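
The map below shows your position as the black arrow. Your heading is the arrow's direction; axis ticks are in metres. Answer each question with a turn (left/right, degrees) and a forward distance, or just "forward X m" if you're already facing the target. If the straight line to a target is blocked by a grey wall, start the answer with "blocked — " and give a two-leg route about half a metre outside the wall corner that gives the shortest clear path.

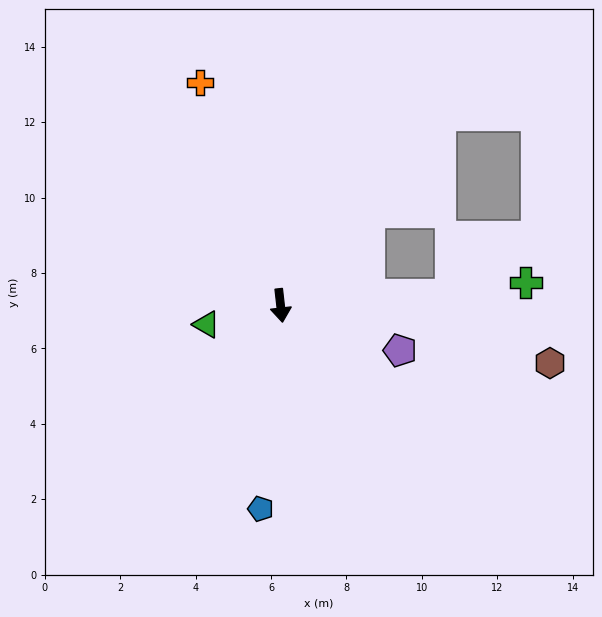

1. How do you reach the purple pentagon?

turn left 63°, forward 3.4 m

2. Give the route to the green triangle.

turn right 82°, forward 2.0 m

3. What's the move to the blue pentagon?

turn right 12°, forward 5.4 m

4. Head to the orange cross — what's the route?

turn right 167°, forward 6.3 m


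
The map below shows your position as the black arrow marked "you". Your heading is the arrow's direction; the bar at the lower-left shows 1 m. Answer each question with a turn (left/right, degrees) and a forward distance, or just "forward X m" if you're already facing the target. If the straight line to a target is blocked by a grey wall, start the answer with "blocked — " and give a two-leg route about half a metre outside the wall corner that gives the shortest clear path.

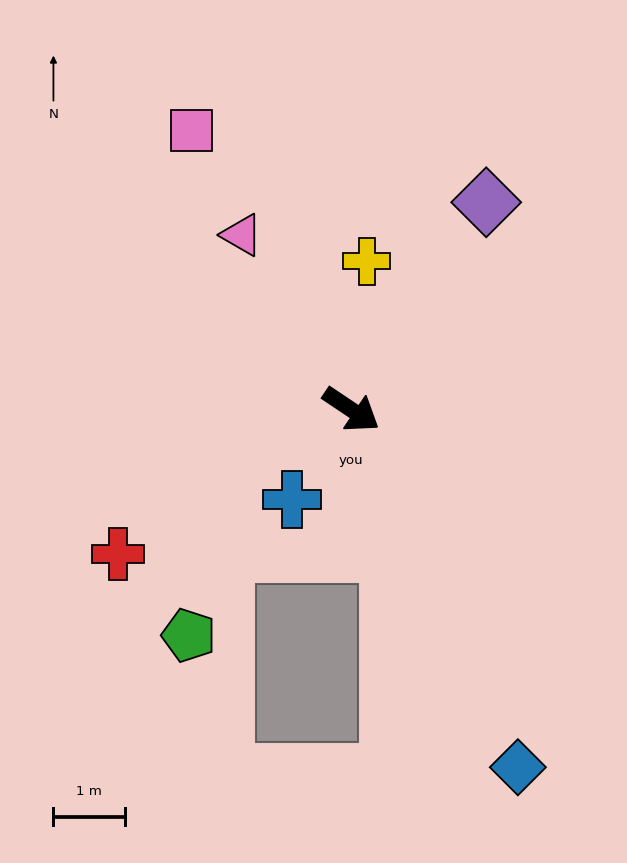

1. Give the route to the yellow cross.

turn left 118°, forward 2.1 m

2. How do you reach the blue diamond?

turn right 31°, forward 5.5 m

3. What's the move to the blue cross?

turn right 90°, forward 1.5 m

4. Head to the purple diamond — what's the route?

turn left 91°, forward 3.5 m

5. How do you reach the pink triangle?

turn left 156°, forward 2.9 m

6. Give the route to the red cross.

turn right 114°, forward 3.9 m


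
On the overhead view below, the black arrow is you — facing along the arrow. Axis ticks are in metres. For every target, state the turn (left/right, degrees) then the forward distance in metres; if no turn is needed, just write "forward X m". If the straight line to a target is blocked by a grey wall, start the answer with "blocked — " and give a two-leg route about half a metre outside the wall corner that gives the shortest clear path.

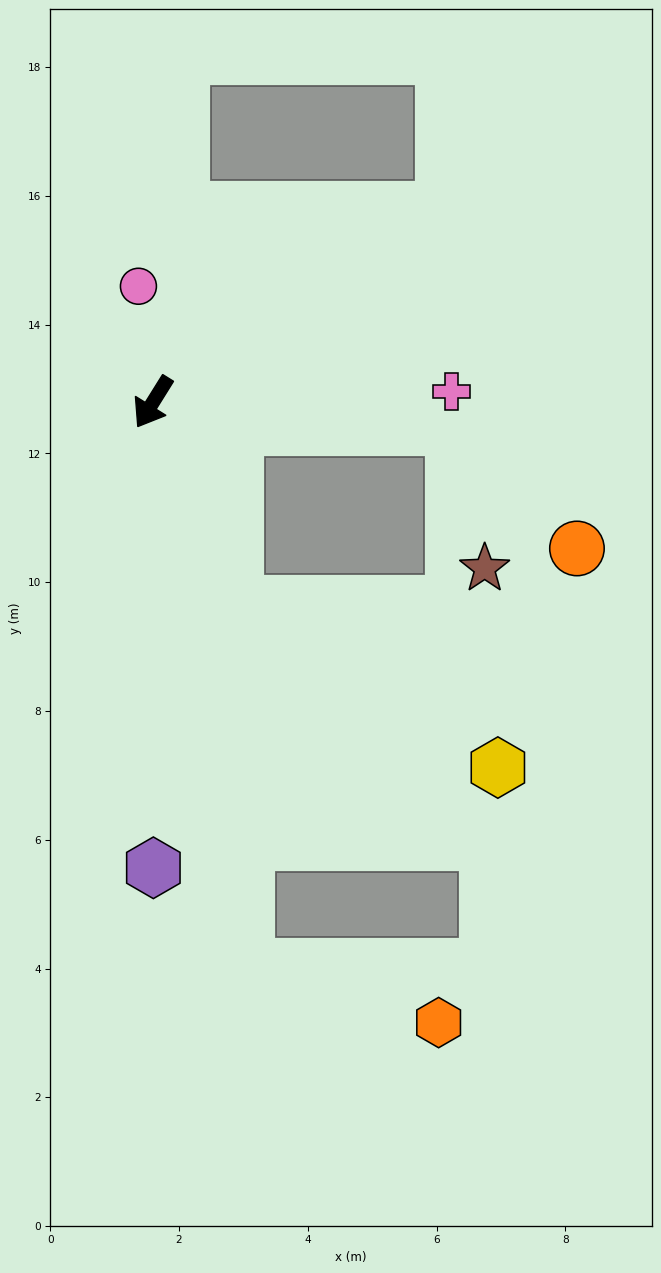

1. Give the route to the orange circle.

blocked — turn left 117°, forward 4.7 m, then turn right 39°, forward 2.7 m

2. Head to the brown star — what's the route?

blocked — turn left 117°, forward 4.7 m, then turn right 72°, forward 2.2 m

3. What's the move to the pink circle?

turn right 141°, forward 1.8 m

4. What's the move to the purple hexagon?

turn left 32°, forward 7.2 m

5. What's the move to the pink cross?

turn left 124°, forward 4.6 m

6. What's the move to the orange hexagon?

blocked — turn left 41°, forward 8.9 m, then turn left 64°, forward 3.1 m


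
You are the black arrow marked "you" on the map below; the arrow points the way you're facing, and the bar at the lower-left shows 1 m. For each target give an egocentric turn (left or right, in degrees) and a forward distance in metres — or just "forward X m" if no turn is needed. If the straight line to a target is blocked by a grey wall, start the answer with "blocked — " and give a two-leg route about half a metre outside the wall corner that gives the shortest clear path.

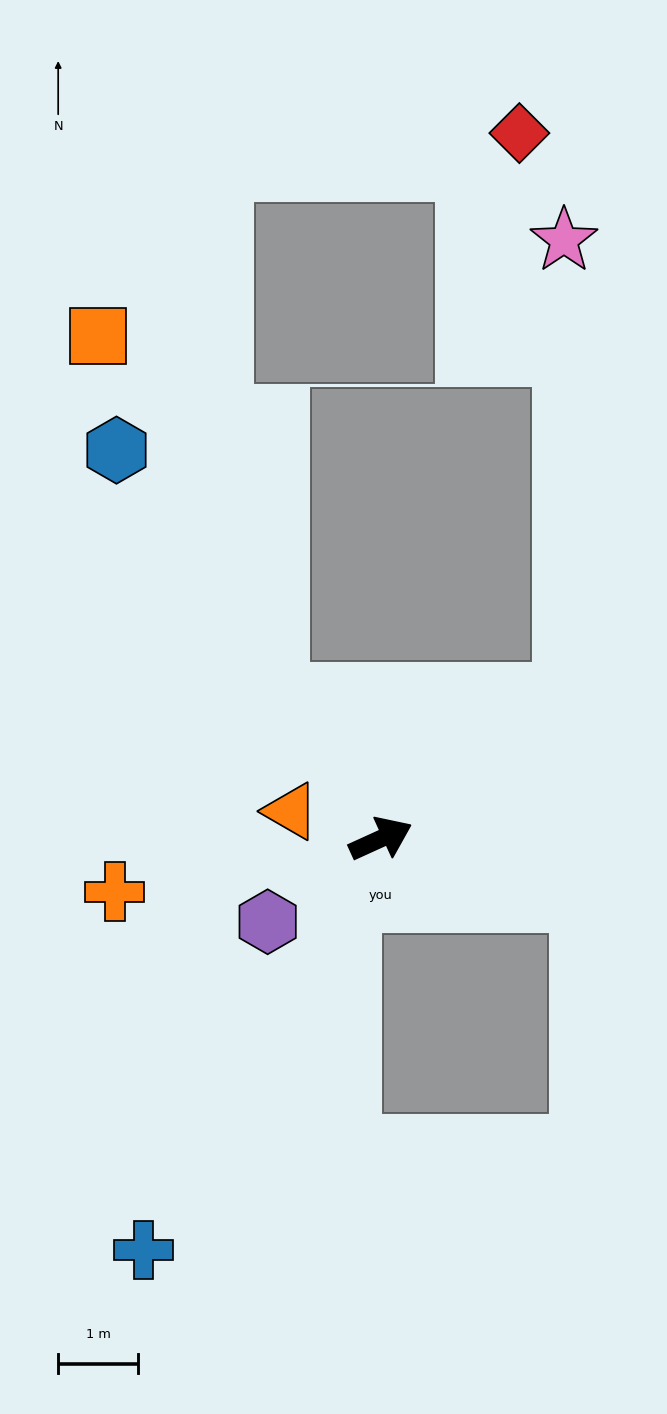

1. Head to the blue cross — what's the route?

turn right 144°, forward 5.9 m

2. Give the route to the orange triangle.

turn left 139°, forward 1.2 m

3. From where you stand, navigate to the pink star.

blocked — turn left 13°, forward 2.9 m, then turn left 53°, forward 5.7 m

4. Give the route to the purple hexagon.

turn right 168°, forward 1.8 m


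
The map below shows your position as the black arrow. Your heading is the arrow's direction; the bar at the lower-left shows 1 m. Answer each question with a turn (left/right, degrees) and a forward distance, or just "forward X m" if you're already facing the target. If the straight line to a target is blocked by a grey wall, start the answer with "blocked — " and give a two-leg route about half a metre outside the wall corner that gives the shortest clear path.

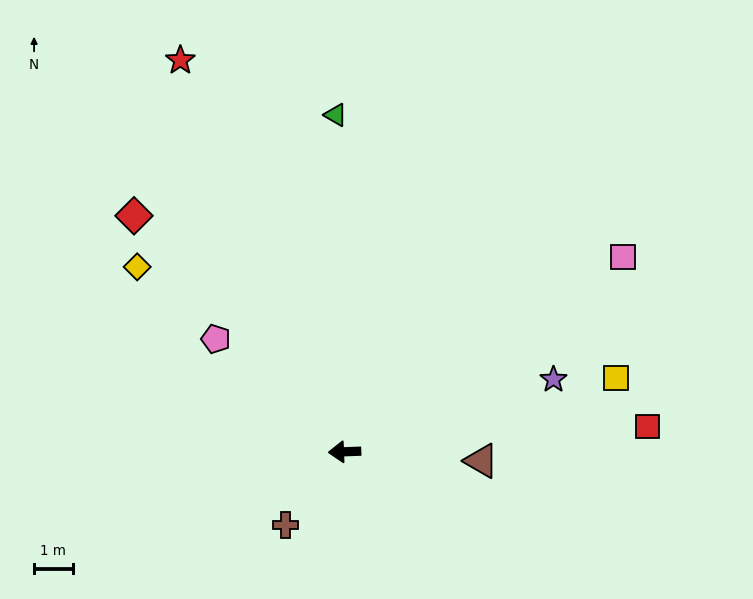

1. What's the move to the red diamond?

turn right 50°, forward 8.2 m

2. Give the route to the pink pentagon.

turn right 43°, forward 4.4 m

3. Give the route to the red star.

turn right 69°, forward 11.0 m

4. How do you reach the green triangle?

turn right 91°, forward 8.7 m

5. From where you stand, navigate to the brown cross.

turn left 49°, forward 2.4 m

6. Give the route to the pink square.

turn right 147°, forward 8.8 m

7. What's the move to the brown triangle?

turn left 174°, forward 3.5 m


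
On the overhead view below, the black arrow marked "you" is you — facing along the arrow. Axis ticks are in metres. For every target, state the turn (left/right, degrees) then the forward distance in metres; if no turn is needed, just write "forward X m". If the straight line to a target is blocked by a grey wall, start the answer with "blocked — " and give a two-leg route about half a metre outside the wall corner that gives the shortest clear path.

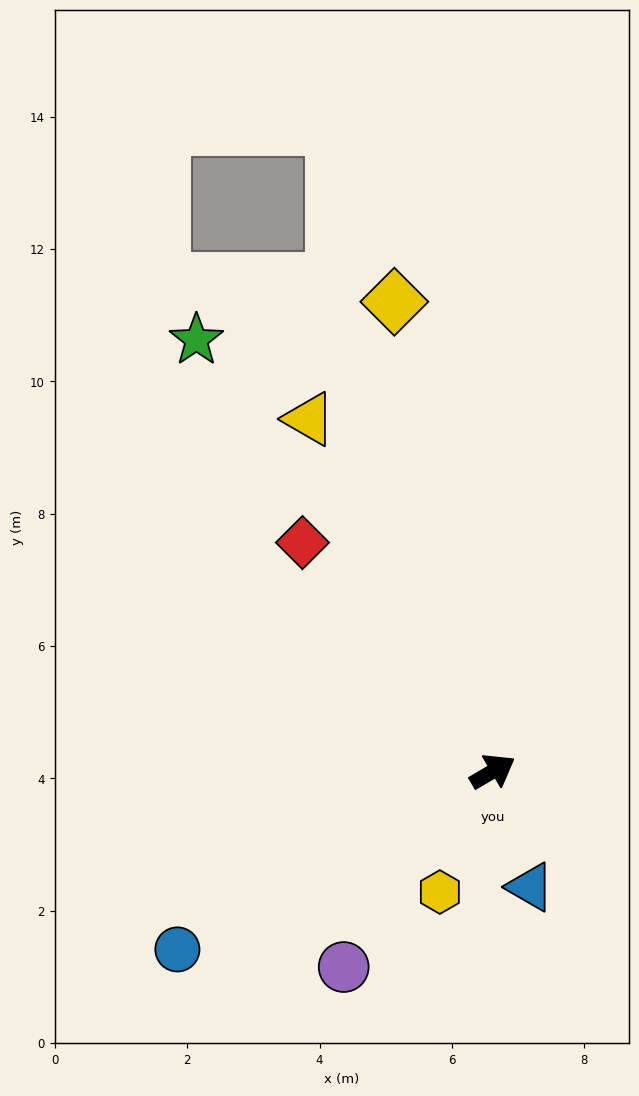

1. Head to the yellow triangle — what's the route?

turn left 87°, forward 6.0 m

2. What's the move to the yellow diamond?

turn left 71°, forward 7.3 m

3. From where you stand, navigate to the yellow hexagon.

turn right 144°, forward 2.0 m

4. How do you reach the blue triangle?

turn right 103°, forward 1.8 m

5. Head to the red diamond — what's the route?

turn left 99°, forward 4.5 m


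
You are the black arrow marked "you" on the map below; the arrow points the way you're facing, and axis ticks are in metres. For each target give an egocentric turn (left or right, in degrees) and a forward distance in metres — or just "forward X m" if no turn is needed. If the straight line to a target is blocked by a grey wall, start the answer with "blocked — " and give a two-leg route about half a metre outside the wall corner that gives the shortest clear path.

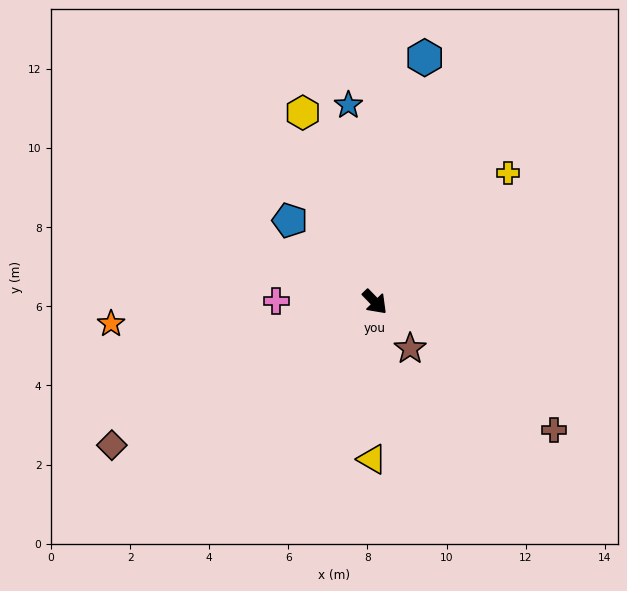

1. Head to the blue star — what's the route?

turn left 144°, forward 5.0 m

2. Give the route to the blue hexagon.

turn left 124°, forward 6.3 m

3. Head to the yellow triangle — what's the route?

turn right 45°, forward 4.0 m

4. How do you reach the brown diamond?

turn right 105°, forward 7.6 m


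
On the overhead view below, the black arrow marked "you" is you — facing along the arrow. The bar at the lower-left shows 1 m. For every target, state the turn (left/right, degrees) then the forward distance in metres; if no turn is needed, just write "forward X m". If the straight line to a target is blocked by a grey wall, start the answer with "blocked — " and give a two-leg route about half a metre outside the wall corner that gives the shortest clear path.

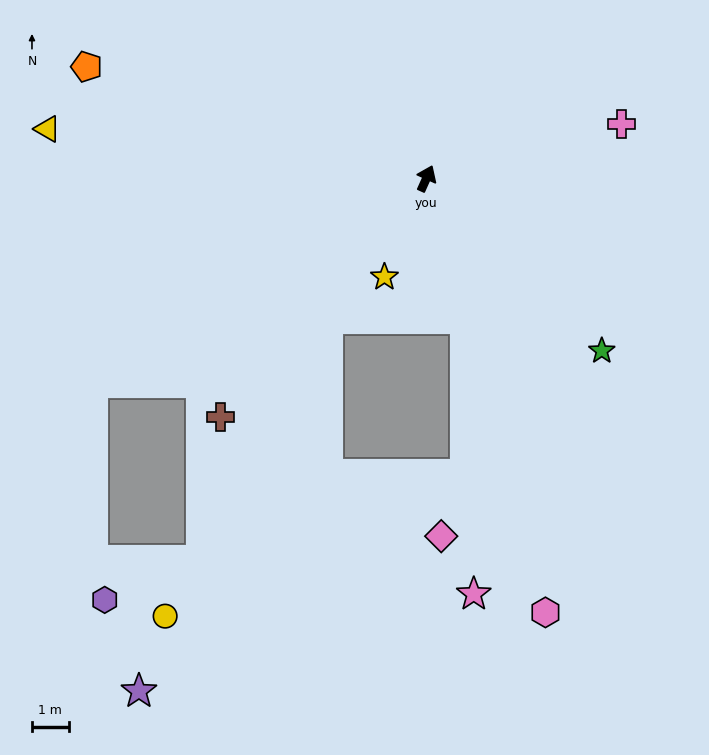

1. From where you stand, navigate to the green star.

turn right 110°, forward 6.7 m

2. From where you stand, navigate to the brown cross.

turn left 163°, forward 8.6 m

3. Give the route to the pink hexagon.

turn right 141°, forward 12.2 m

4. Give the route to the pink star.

blocked — turn right 140°, forward 3.9 m, then turn right 14°, forward 7.5 m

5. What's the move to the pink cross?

turn right 50°, forward 5.5 m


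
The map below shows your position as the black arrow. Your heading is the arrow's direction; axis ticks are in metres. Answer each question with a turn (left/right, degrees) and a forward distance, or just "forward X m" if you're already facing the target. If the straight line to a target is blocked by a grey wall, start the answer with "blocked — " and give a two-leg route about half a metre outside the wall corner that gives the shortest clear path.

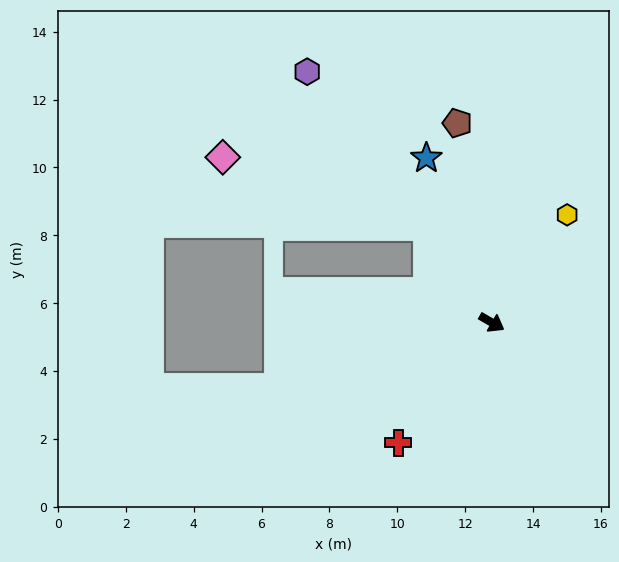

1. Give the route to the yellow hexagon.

turn left 85°, forward 3.9 m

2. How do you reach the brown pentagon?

turn left 130°, forward 6.0 m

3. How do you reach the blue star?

turn left 142°, forward 5.2 m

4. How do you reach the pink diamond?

blocked — turn left 154°, forward 3.4 m, then turn left 37°, forward 6.4 m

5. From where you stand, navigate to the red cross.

turn right 98°, forward 4.5 m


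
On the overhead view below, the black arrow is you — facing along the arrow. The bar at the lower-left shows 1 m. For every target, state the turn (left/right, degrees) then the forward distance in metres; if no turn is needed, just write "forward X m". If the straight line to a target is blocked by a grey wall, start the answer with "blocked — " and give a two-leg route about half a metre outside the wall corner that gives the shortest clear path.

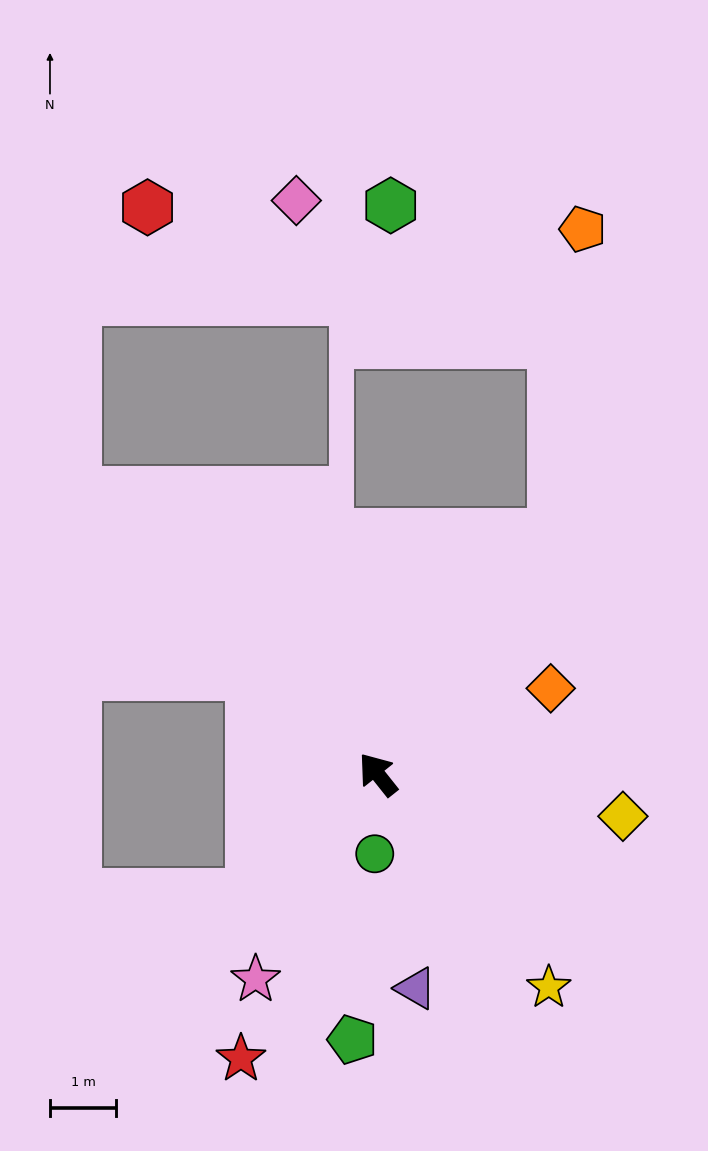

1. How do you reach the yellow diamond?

turn right 138°, forward 3.8 m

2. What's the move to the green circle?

turn left 139°, forward 1.2 m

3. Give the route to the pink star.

turn left 111°, forward 3.6 m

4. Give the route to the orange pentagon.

blocked — turn right 75°, forward 4.5 m, then turn left 31°, forward 4.7 m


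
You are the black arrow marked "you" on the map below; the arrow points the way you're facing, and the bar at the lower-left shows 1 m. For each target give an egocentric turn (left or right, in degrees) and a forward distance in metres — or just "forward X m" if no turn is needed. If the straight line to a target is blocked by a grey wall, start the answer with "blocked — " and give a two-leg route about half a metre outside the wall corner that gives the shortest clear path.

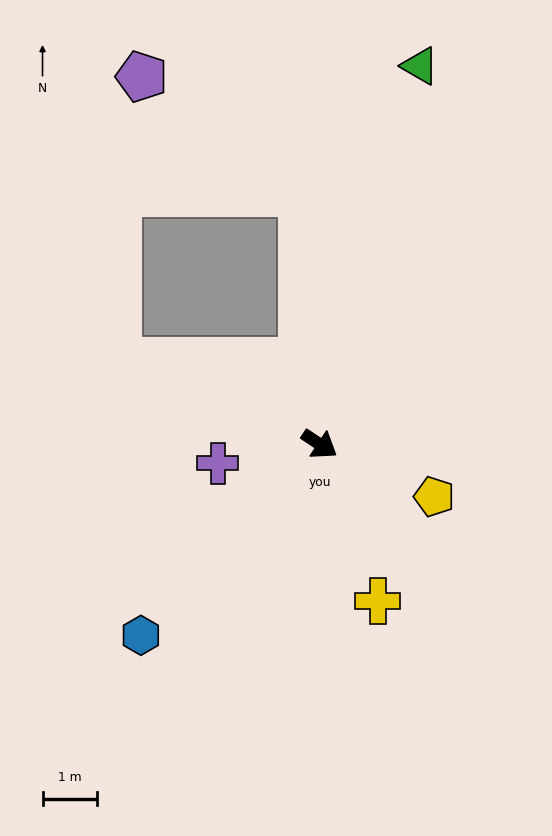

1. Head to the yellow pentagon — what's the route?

turn left 9°, forward 2.3 m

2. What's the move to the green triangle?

turn left 109°, forward 7.2 m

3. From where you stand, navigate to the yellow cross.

turn right 36°, forward 3.1 m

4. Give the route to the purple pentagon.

blocked — turn left 128°, forward 4.6 m, then turn left 49°, forward 3.6 m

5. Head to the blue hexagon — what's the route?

turn right 100°, forward 4.8 m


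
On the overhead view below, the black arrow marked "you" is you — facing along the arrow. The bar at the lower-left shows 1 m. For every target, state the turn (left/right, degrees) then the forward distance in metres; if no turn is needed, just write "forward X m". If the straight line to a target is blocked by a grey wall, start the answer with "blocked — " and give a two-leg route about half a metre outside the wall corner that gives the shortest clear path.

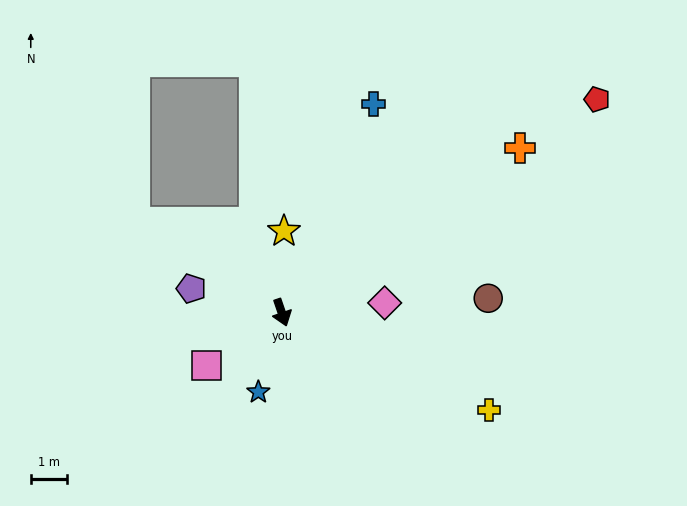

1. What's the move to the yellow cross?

turn left 46°, forward 6.4 m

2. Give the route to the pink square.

turn right 74°, forward 2.6 m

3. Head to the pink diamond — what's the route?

turn left 76°, forward 2.9 m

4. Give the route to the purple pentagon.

turn right 124°, forward 2.6 m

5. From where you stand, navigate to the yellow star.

turn left 160°, forward 2.3 m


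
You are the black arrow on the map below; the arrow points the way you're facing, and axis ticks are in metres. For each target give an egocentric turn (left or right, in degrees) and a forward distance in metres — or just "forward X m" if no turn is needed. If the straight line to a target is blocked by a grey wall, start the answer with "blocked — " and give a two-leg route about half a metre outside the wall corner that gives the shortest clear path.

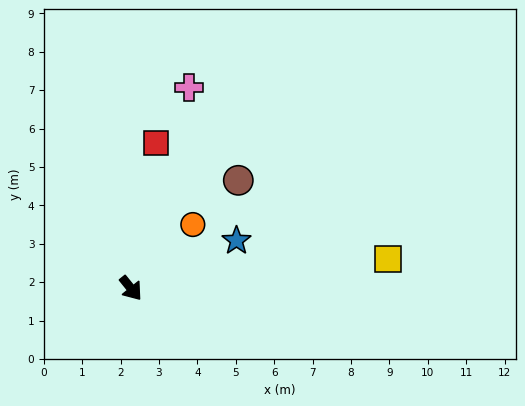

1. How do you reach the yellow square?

turn left 58°, forward 6.7 m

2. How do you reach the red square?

turn left 131°, forward 3.8 m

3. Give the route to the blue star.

turn left 75°, forward 3.0 m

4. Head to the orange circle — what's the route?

turn left 97°, forward 2.3 m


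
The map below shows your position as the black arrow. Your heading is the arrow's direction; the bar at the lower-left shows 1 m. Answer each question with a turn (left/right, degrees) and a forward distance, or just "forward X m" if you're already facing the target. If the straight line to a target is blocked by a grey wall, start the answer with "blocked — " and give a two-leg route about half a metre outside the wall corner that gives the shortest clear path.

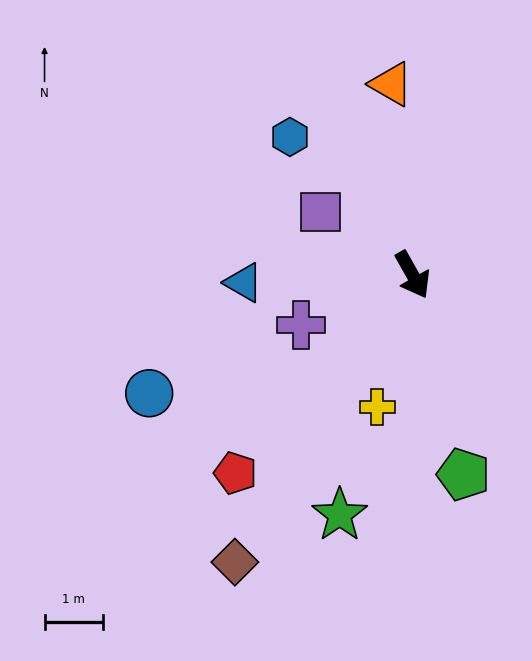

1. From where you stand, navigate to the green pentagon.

turn right 15°, forward 3.5 m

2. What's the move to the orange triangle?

turn left 157°, forward 3.3 m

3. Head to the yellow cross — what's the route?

turn right 44°, forward 2.3 m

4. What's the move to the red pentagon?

turn right 71°, forward 4.6 m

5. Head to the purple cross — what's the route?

turn right 95°, forward 2.1 m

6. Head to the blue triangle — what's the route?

turn right 117°, forward 2.9 m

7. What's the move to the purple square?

turn right 154°, forward 1.9 m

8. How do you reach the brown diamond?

turn right 61°, forward 5.8 m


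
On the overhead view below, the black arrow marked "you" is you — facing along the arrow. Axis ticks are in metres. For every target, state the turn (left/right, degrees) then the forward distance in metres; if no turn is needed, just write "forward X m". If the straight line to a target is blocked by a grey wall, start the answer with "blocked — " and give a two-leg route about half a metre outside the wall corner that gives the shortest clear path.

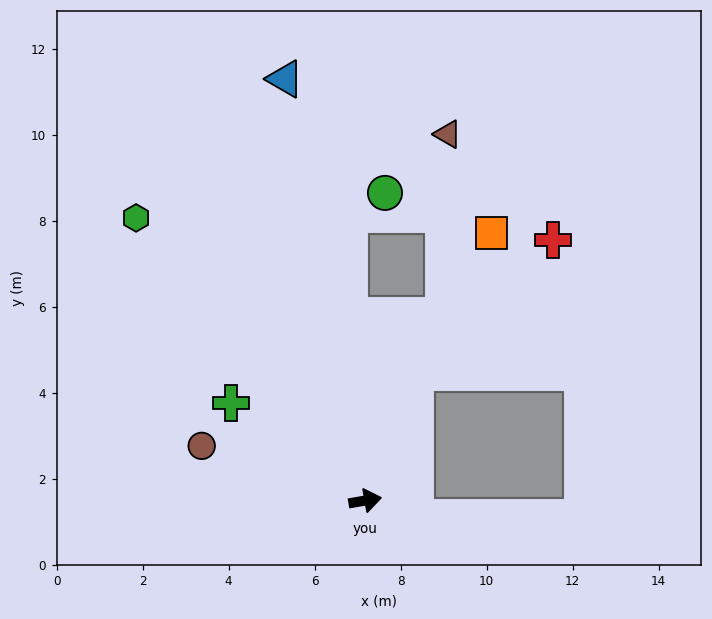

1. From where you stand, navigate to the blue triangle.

turn left 91°, forward 10.0 m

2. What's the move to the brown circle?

turn left 152°, forward 4.0 m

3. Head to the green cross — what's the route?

turn left 134°, forward 3.9 m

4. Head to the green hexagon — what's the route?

turn left 119°, forward 8.5 m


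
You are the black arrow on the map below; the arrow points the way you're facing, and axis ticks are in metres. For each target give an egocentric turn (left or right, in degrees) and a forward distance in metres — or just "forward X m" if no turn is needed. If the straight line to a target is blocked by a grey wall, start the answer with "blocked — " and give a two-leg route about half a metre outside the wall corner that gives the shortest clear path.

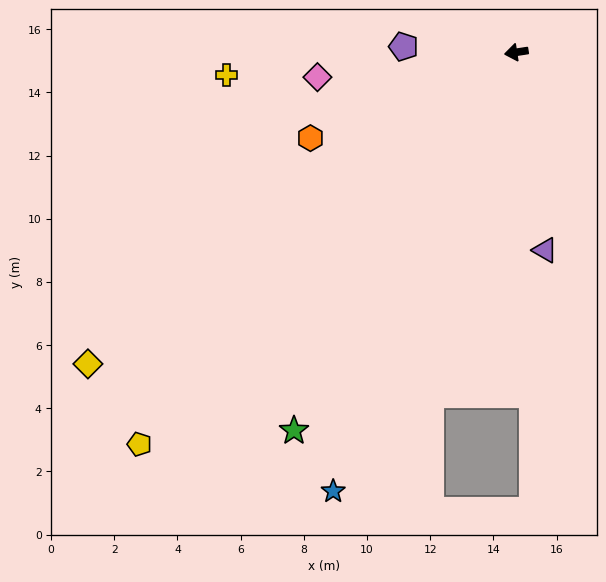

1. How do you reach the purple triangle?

turn left 89°, forward 6.3 m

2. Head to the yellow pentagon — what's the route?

turn left 37°, forward 17.2 m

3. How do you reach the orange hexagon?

turn left 14°, forward 7.1 m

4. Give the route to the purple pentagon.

turn right 12°, forward 3.6 m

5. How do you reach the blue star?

turn left 59°, forward 15.1 m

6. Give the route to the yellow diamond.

turn left 27°, forward 16.8 m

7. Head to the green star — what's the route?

turn left 51°, forward 13.9 m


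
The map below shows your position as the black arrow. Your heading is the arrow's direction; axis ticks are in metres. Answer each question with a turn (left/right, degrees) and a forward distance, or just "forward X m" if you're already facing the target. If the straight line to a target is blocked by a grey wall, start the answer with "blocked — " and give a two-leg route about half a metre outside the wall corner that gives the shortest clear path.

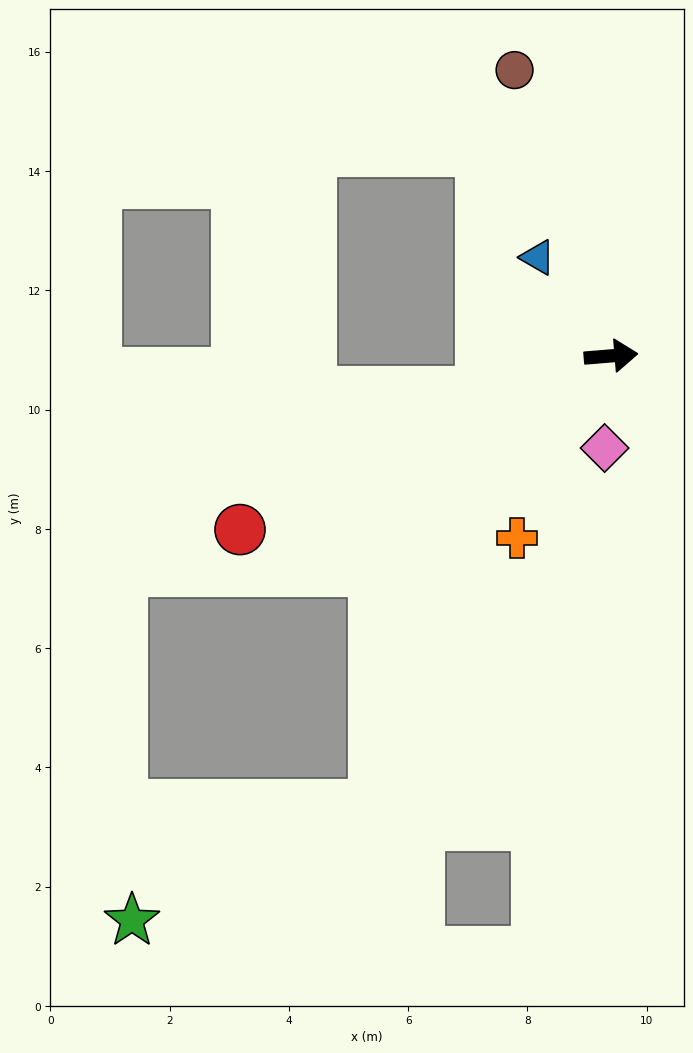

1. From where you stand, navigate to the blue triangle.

turn left 122°, forward 2.1 m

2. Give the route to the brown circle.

turn left 104°, forward 5.1 m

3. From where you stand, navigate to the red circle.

turn right 160°, forward 6.9 m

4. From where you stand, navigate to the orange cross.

turn right 122°, forward 3.4 m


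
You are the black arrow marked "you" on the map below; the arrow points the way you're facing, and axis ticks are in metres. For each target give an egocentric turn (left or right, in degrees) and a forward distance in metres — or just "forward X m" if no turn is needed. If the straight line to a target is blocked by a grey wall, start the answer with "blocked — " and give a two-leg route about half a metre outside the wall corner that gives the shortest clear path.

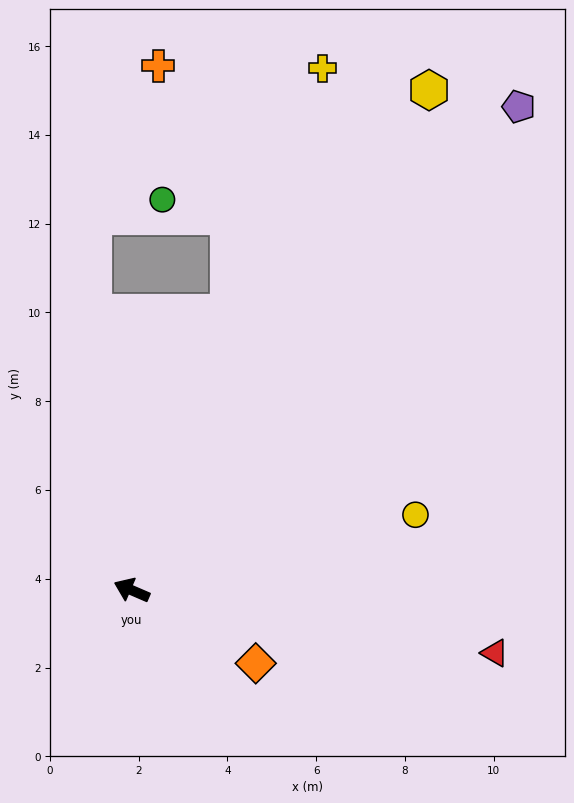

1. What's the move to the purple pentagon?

turn right 105°, forward 14.0 m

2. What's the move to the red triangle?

turn right 166°, forward 8.3 m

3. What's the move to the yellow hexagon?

turn right 97°, forward 13.1 m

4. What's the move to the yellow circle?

turn right 142°, forward 6.6 m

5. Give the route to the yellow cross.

turn right 87°, forward 12.5 m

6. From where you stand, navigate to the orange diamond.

turn left 173°, forward 3.2 m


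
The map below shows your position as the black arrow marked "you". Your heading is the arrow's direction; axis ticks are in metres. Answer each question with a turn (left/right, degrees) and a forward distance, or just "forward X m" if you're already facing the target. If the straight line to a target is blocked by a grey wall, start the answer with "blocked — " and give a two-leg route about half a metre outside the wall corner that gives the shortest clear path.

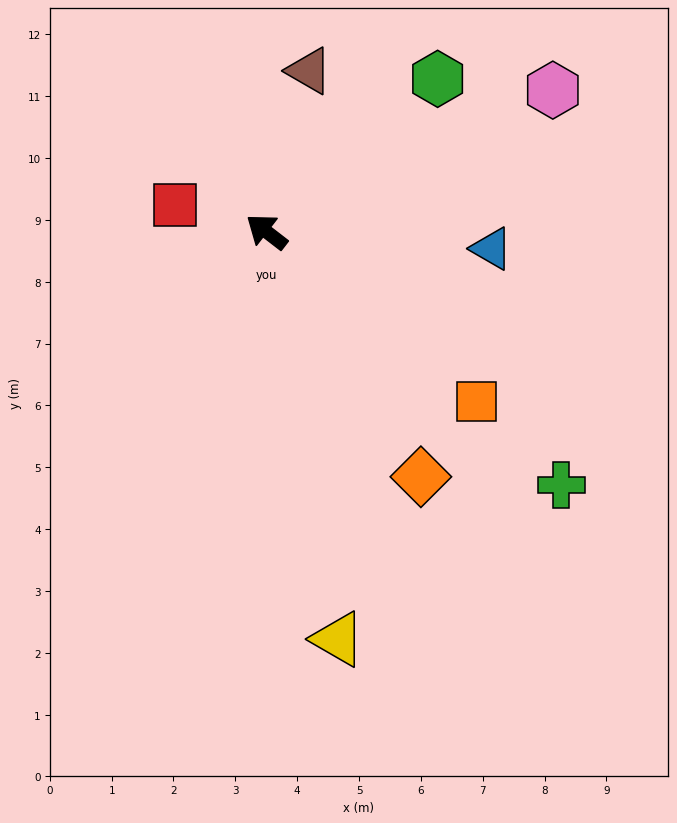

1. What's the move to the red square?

turn left 21°, forward 1.5 m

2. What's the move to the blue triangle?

turn right 147°, forward 3.6 m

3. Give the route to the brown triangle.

turn right 67°, forward 2.7 m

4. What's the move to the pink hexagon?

turn right 116°, forward 5.2 m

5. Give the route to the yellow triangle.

turn left 138°, forward 6.7 m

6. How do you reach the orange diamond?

turn left 160°, forward 4.7 m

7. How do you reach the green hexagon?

turn right 101°, forward 3.7 m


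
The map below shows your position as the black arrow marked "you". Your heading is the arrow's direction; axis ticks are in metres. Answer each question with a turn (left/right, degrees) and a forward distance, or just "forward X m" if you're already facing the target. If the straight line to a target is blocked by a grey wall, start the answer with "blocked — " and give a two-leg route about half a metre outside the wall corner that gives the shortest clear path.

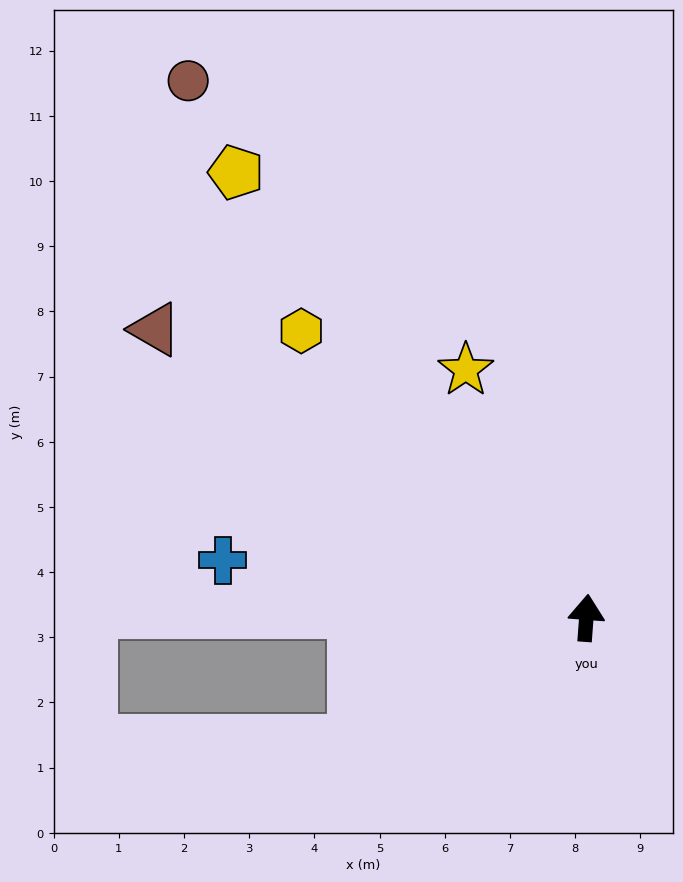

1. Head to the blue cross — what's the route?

turn left 85°, forward 5.6 m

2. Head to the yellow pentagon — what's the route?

turn left 42°, forward 8.7 m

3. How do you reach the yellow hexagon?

turn left 49°, forward 6.2 m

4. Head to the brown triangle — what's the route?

turn left 61°, forward 8.0 m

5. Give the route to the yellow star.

turn left 30°, forward 4.2 m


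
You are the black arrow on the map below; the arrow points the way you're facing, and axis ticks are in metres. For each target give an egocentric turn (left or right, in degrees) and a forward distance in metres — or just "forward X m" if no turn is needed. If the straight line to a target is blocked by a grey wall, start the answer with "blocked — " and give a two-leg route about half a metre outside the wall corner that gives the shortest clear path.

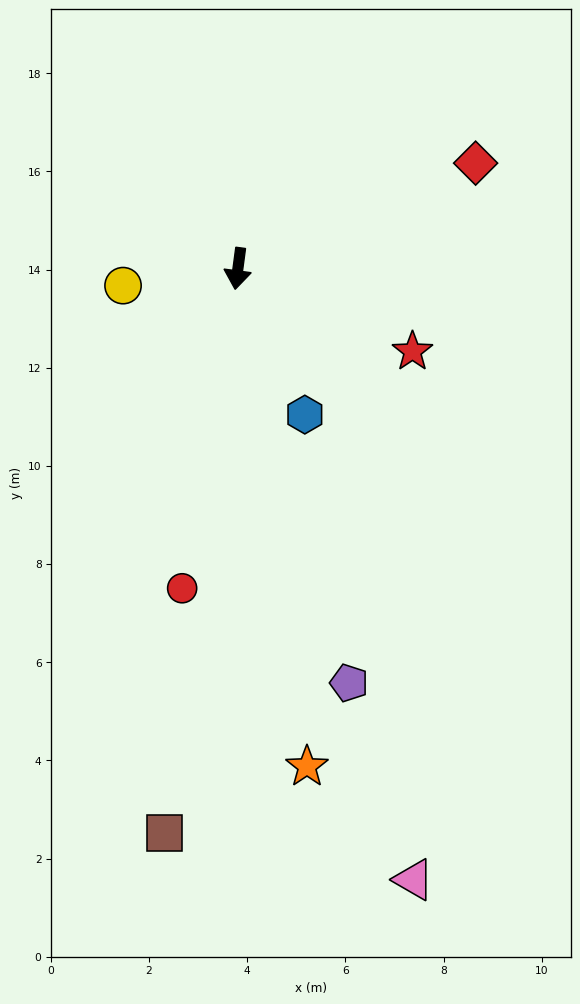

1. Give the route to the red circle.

turn right 2°, forward 6.6 m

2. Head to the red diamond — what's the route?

turn left 122°, forward 5.3 m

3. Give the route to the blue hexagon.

turn left 32°, forward 3.3 m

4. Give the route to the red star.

turn left 72°, forward 3.9 m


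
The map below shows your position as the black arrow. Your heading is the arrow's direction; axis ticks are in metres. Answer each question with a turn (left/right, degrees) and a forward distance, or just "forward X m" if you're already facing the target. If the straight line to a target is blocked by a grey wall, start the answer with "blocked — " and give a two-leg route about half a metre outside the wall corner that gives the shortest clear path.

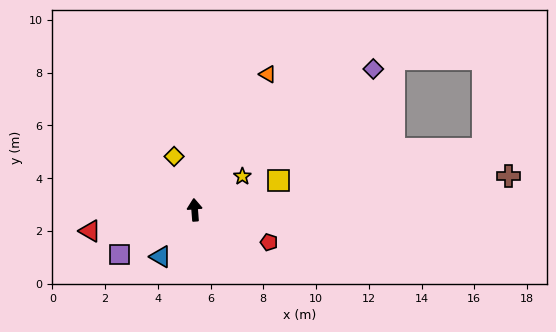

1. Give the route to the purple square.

turn left 116°, forward 3.3 m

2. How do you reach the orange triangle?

turn right 33°, forward 5.8 m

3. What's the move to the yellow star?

turn right 59°, forward 2.2 m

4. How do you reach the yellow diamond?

turn left 17°, forward 2.2 m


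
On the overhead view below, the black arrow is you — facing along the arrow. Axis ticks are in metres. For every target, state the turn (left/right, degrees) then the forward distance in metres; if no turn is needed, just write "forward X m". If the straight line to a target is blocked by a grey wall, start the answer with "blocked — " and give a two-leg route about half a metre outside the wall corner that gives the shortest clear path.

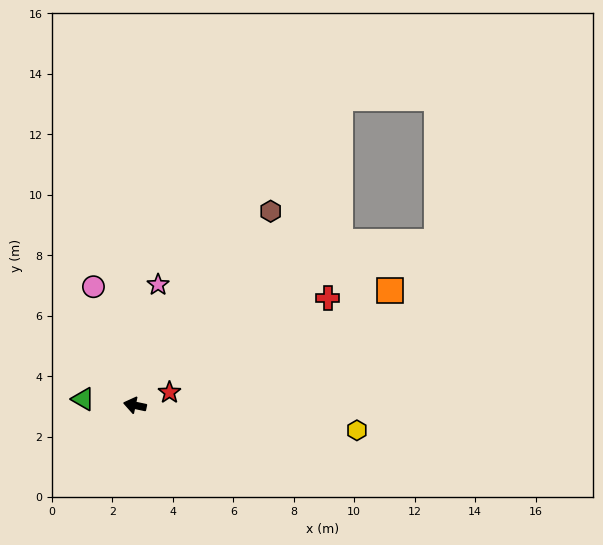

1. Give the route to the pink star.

turn right 89°, forward 4.1 m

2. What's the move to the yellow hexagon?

turn right 174°, forward 7.4 m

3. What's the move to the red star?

turn right 148°, forward 1.2 m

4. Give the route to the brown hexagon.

turn right 113°, forward 7.8 m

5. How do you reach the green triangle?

turn left 5°, forward 1.7 m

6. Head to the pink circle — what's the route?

turn right 59°, forward 4.2 m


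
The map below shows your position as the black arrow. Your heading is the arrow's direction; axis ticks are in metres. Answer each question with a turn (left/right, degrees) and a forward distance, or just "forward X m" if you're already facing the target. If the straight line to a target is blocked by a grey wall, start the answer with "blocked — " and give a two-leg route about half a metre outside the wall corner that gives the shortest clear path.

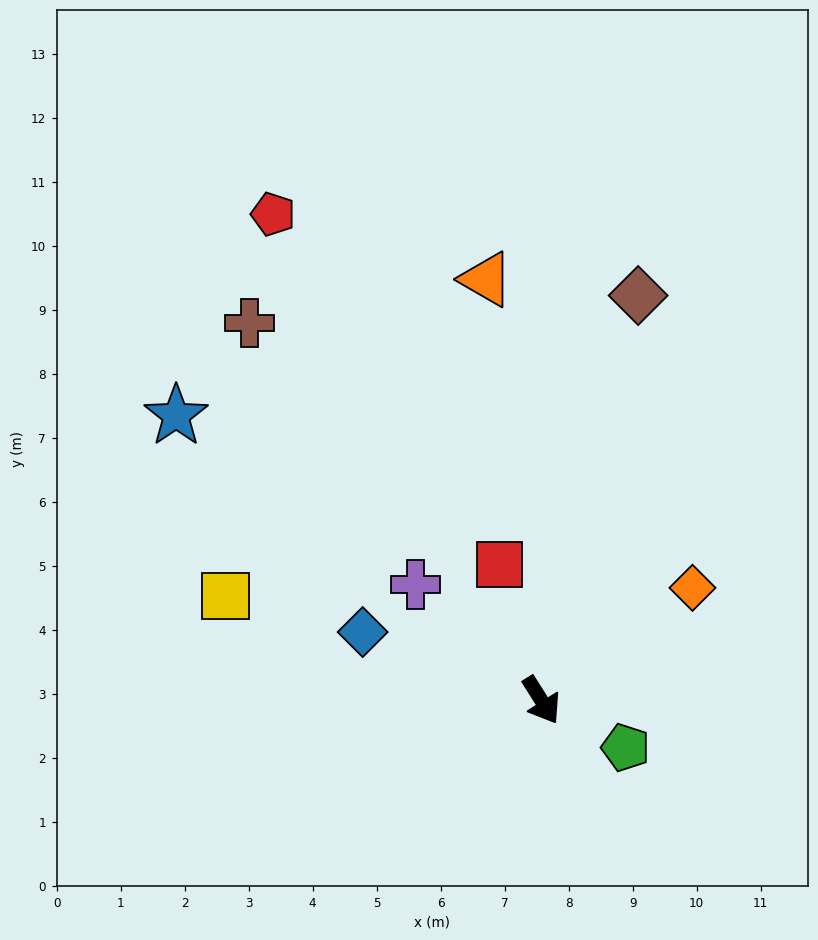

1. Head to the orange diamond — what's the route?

turn left 94°, forward 2.9 m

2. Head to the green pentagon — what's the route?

turn left 28°, forward 1.5 m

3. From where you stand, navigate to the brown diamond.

turn left 134°, forward 6.5 m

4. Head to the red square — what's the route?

turn left 165°, forward 2.2 m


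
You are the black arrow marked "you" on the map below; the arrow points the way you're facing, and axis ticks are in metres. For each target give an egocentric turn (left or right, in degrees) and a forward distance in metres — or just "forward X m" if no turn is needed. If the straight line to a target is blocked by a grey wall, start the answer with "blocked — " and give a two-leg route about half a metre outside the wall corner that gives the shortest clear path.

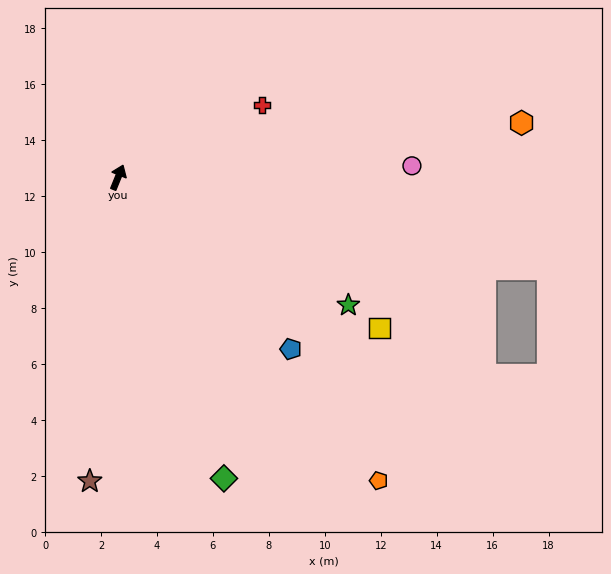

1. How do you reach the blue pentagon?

turn right 113°, forward 8.7 m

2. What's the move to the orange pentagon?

turn right 117°, forward 14.3 m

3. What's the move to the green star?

turn right 97°, forward 9.4 m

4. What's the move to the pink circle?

turn right 66°, forward 10.5 m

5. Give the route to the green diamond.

turn right 139°, forward 11.4 m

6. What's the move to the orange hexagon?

turn right 60°, forward 14.6 m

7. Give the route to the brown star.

turn right 163°, forward 10.9 m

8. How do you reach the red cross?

turn right 41°, forward 5.8 m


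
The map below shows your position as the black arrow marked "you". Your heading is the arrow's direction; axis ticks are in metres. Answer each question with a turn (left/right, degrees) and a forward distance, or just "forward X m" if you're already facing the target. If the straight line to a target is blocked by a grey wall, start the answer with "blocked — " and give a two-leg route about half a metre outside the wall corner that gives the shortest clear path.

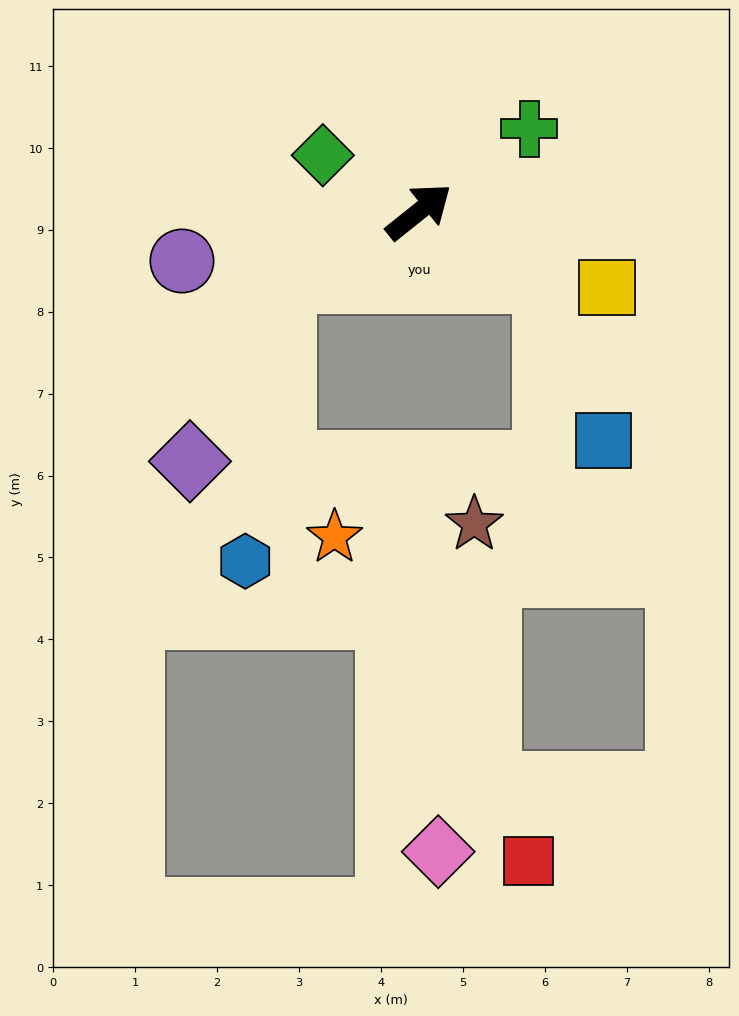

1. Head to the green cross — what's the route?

forward 1.7 m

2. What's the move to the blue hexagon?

blocked — turn left 167°, forward 1.9 m, then turn left 57°, forward 3.5 m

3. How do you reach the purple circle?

turn left 153°, forward 3.0 m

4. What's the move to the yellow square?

turn right 61°, forward 2.5 m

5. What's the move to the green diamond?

turn left 111°, forward 1.4 m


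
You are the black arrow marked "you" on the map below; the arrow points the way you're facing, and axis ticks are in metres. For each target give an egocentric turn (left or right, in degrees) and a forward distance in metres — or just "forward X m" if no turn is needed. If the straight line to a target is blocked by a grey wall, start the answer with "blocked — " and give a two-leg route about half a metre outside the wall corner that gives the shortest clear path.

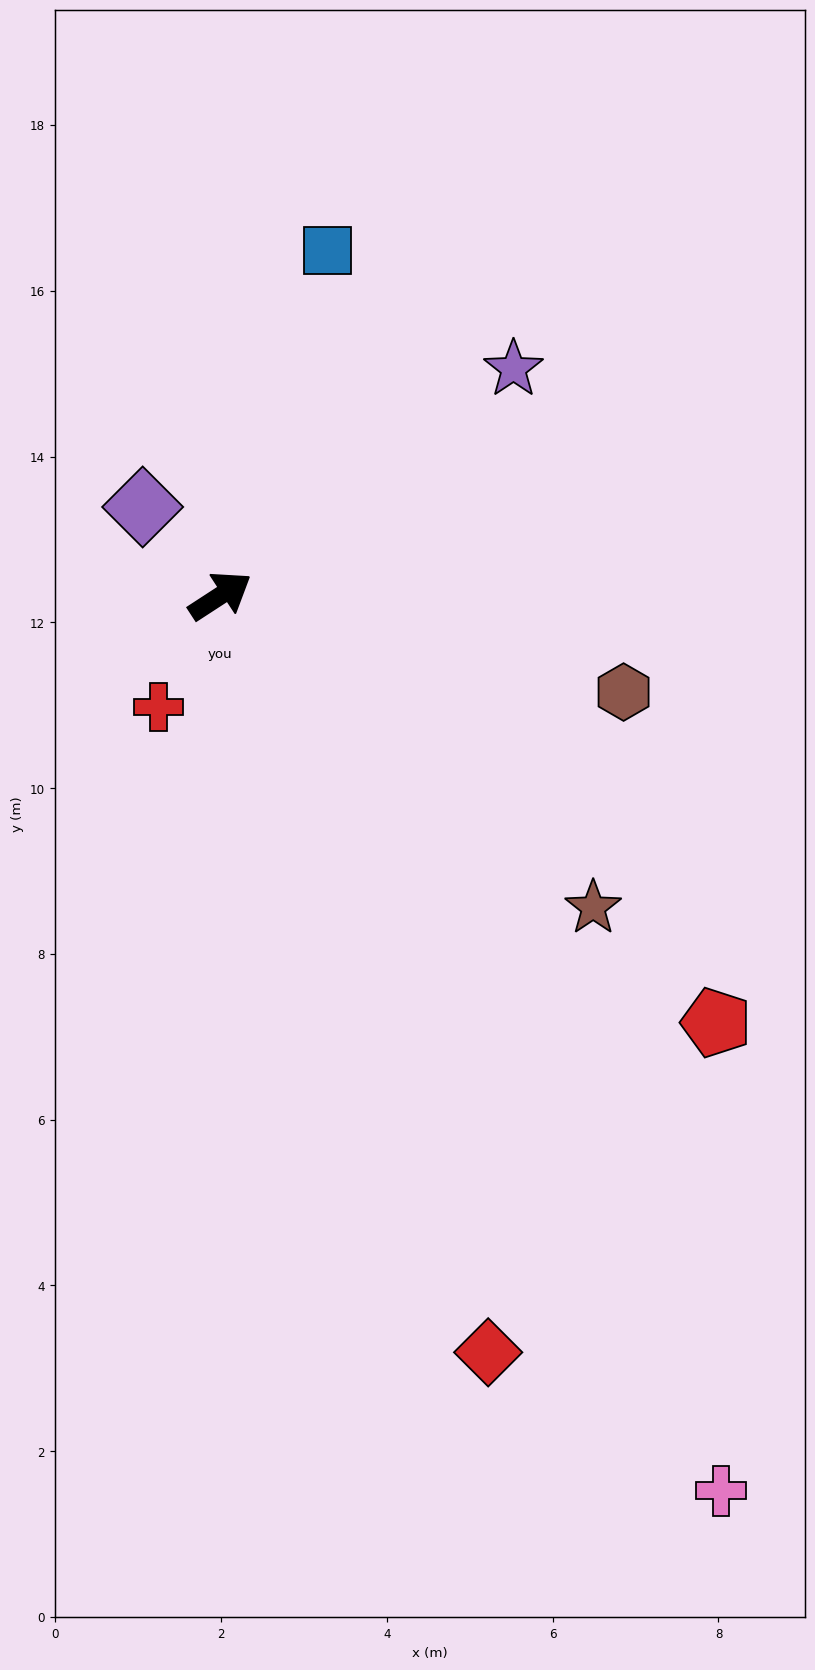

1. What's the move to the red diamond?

turn right 104°, forward 9.7 m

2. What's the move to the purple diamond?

turn left 98°, forward 1.4 m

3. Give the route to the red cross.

turn right 152°, forward 1.5 m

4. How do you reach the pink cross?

turn right 94°, forward 12.4 m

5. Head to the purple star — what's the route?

turn left 5°, forward 4.5 m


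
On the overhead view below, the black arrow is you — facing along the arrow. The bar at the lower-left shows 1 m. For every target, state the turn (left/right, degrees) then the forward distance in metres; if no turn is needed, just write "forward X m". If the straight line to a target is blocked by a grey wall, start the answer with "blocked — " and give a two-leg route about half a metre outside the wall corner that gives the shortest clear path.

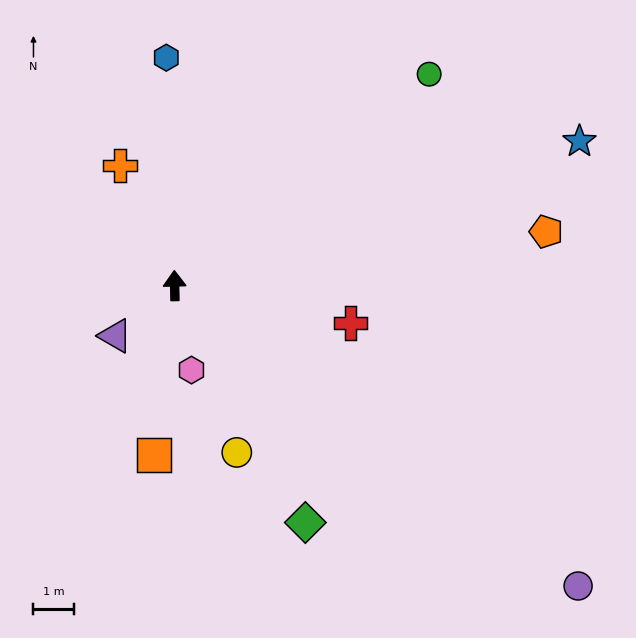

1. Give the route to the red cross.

turn right 103°, forward 4.4 m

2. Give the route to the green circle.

turn right 52°, forward 8.1 m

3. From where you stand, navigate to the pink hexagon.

turn right 170°, forward 2.1 m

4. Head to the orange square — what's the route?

turn left 172°, forward 4.2 m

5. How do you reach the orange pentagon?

turn right 83°, forward 9.2 m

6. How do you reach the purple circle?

turn right 128°, forward 12.3 m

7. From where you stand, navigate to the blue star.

turn right 72°, forward 10.5 m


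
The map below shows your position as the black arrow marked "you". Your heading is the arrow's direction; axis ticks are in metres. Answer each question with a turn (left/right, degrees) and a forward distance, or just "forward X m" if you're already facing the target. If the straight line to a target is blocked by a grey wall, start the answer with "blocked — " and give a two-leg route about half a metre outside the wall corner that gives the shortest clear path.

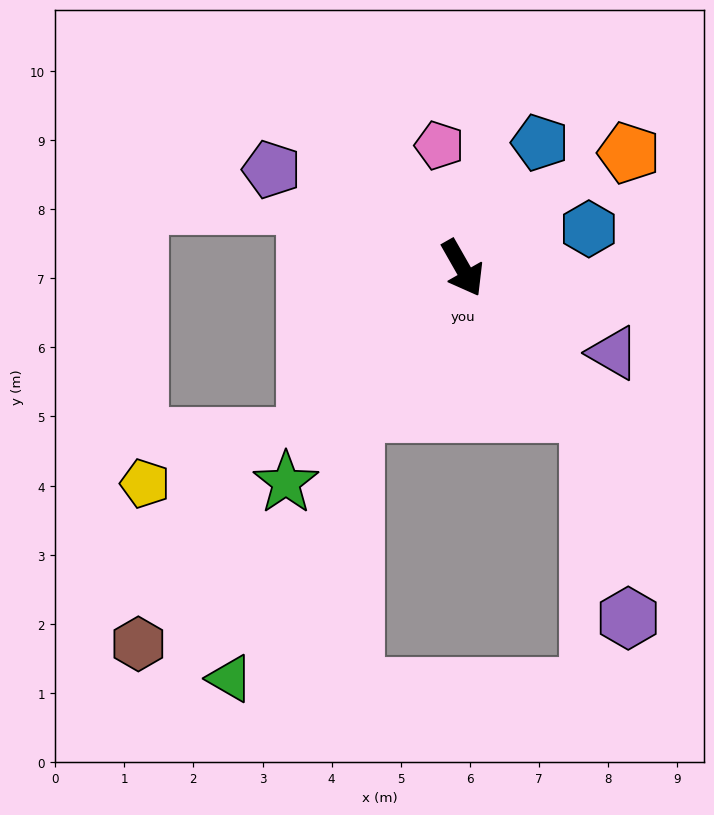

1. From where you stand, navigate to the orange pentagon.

turn left 95°, forward 2.9 m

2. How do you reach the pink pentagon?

turn left 161°, forward 1.8 m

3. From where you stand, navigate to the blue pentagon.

turn left 119°, forward 2.1 m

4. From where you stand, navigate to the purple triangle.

turn left 31°, forward 2.5 m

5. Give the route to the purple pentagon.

turn right 147°, forward 3.1 m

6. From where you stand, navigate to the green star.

turn right 69°, forward 4.0 m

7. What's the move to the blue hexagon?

turn left 78°, forward 1.9 m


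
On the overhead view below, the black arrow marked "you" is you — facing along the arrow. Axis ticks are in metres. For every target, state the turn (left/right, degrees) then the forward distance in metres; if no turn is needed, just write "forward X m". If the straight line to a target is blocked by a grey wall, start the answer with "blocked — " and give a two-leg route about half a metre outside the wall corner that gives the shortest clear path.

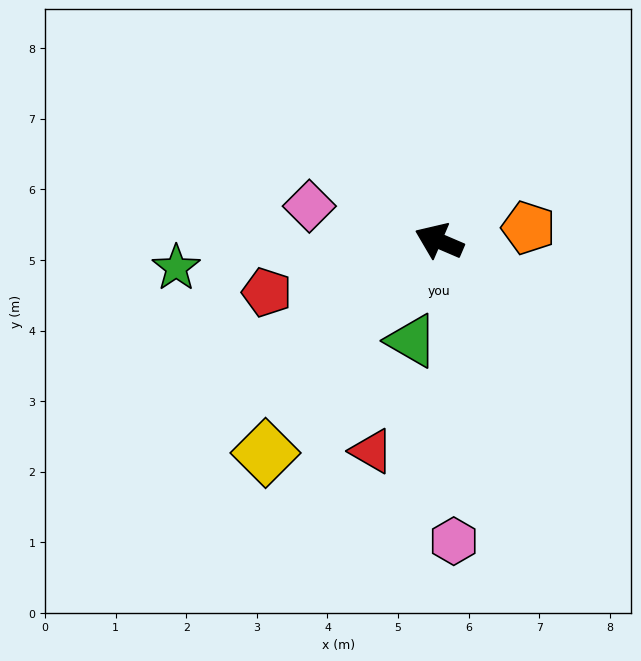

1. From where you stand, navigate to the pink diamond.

turn left 8°, forward 1.9 m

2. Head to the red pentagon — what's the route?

turn left 40°, forward 2.5 m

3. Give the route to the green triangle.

turn left 98°, forward 1.5 m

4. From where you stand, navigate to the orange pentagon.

turn right 148°, forward 1.3 m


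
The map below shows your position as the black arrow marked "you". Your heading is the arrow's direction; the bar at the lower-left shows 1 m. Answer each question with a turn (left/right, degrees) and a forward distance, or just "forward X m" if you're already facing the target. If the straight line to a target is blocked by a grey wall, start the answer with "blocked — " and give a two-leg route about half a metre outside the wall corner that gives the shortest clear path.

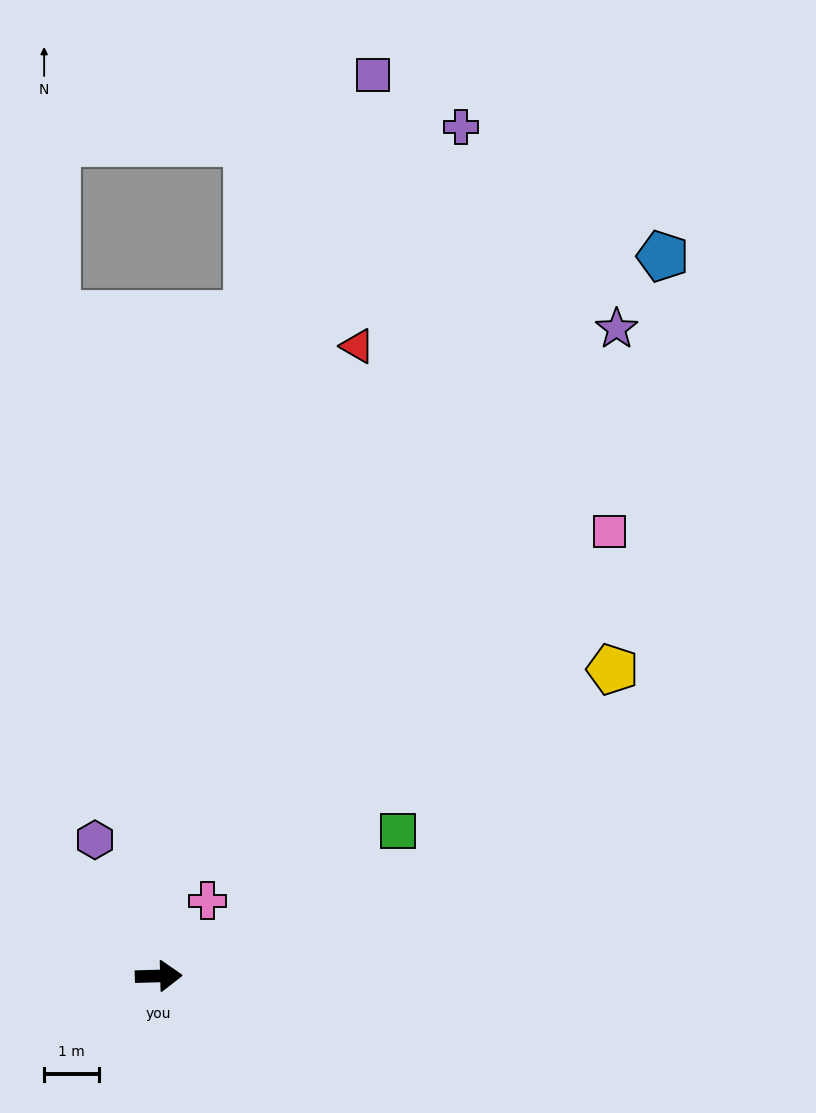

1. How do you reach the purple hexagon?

turn left 113°, forward 2.7 m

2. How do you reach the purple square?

turn left 75°, forward 16.8 m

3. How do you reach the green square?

turn left 30°, forward 5.1 m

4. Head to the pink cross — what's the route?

turn left 56°, forward 1.6 m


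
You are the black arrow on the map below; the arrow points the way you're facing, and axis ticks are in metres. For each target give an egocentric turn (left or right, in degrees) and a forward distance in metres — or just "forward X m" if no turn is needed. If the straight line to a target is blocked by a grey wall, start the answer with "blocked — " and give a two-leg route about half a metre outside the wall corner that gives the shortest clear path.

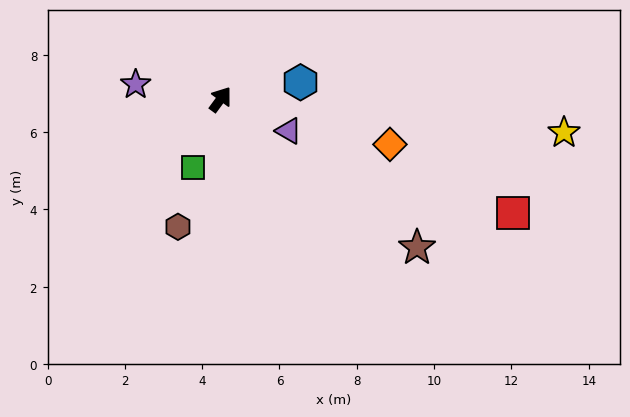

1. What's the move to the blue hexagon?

turn right 42°, forward 2.1 m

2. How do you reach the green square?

turn right 166°, forward 1.9 m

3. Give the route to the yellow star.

turn right 59°, forward 8.9 m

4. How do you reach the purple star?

turn left 116°, forward 2.2 m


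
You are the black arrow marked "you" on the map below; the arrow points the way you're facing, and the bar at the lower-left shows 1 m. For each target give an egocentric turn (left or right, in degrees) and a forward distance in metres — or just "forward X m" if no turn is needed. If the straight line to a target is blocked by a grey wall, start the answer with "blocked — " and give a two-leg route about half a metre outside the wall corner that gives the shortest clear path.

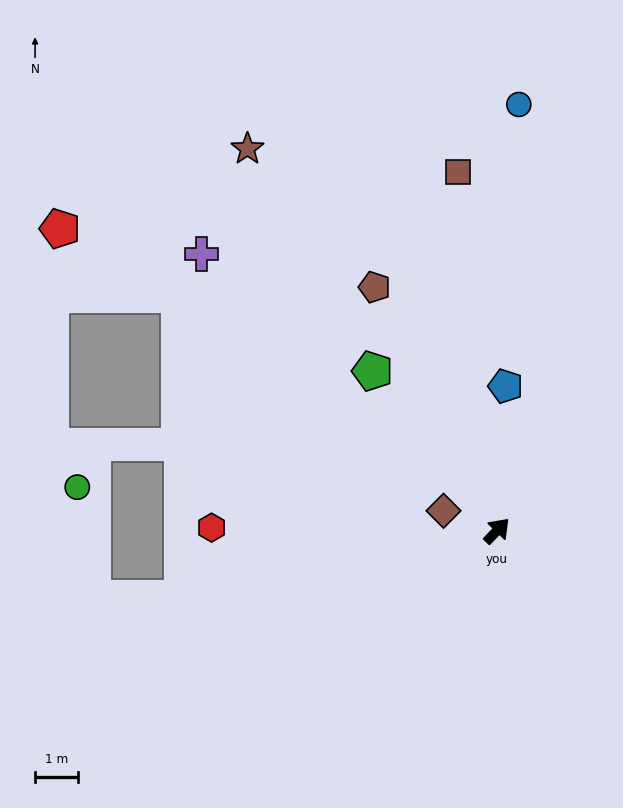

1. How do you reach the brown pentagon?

turn left 71°, forward 6.4 m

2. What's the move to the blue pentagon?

turn left 40°, forward 3.4 m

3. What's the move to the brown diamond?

turn left 113°, forward 1.3 m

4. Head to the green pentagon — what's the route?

turn left 82°, forward 4.8 m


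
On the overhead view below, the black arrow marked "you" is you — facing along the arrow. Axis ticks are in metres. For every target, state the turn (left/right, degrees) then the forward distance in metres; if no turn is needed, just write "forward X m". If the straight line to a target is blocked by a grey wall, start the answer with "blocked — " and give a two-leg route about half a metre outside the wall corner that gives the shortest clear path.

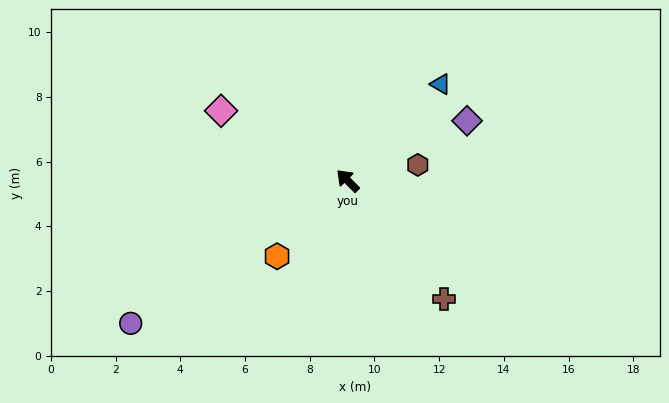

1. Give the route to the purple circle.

turn left 78°, forward 8.0 m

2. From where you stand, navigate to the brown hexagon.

turn right 122°, forward 2.2 m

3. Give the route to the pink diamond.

turn left 16°, forward 4.5 m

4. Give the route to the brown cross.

turn left 174°, forward 4.7 m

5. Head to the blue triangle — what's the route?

turn right 89°, forward 4.1 m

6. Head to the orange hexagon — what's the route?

turn left 92°, forward 3.2 m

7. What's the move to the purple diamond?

turn right 108°, forward 4.1 m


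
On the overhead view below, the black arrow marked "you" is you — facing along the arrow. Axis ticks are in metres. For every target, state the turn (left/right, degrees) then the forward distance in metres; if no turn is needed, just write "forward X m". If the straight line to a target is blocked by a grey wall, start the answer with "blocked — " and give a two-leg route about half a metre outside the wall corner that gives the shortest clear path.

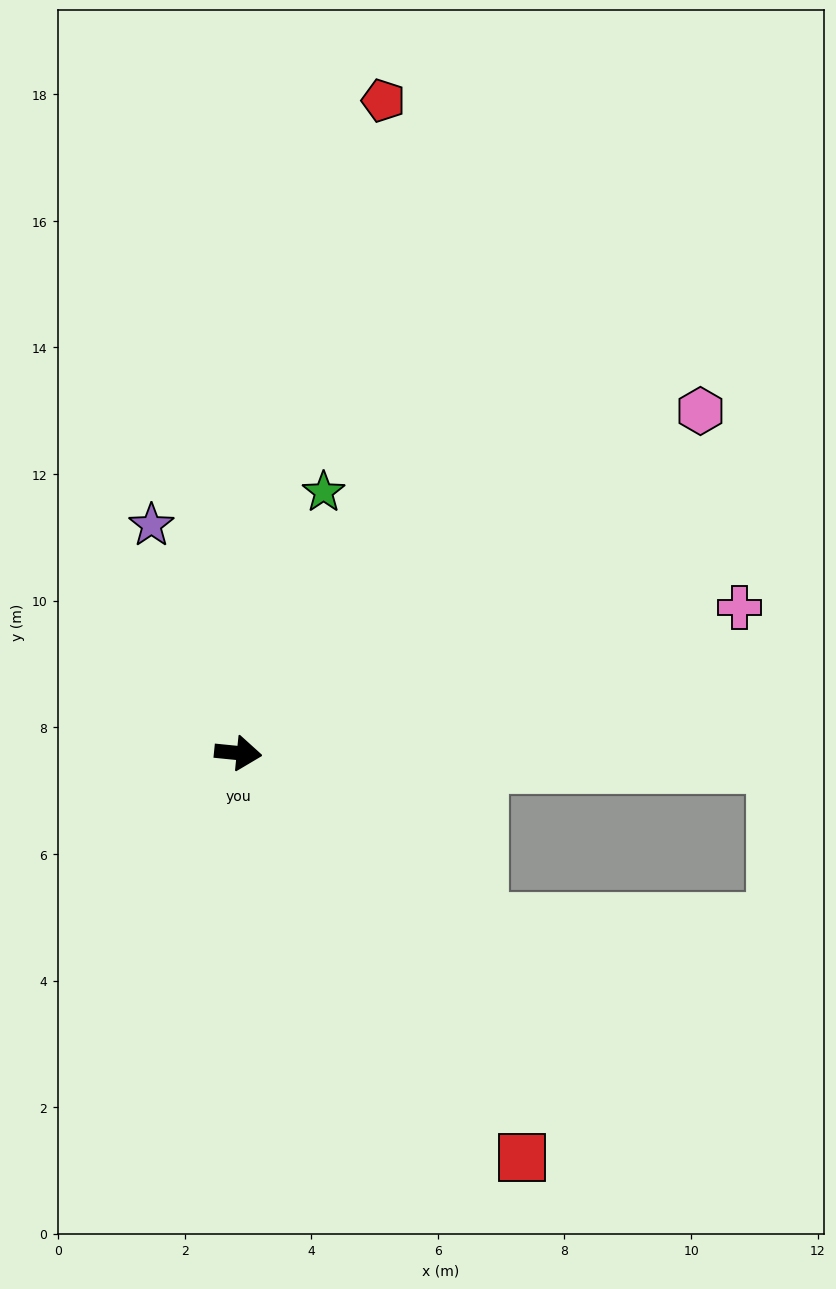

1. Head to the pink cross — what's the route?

turn left 22°, forward 8.2 m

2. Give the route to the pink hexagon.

turn left 42°, forward 9.1 m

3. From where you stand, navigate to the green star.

turn left 78°, forward 4.3 m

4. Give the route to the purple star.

turn left 117°, forward 3.9 m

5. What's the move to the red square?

turn right 49°, forward 7.8 m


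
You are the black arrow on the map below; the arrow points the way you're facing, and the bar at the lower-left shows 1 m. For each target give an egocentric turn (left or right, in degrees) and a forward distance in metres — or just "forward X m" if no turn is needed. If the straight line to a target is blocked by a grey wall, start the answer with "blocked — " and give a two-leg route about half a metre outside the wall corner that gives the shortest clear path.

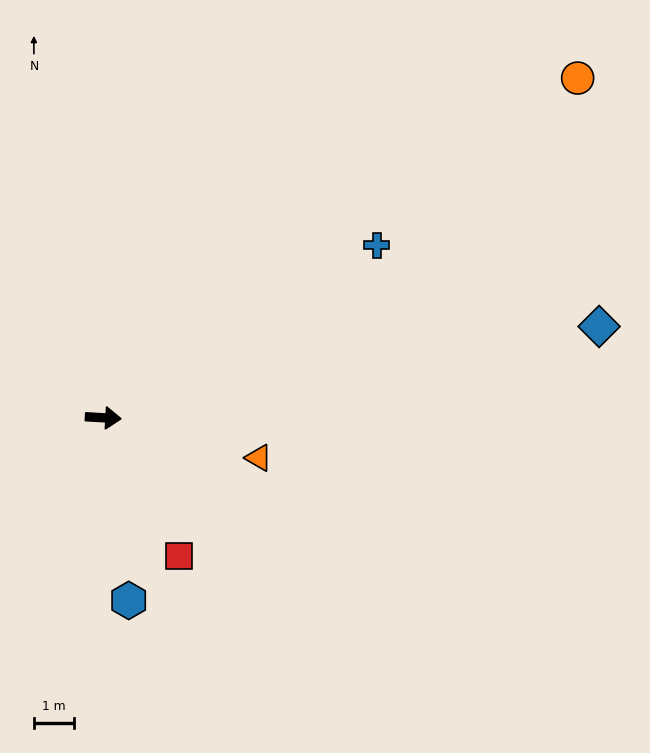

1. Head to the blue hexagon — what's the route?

turn right 79°, forward 4.6 m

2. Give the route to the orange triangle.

turn right 11°, forward 4.0 m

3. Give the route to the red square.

turn right 58°, forward 3.9 m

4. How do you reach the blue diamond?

turn left 14°, forward 12.6 m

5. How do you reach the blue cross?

turn left 36°, forward 8.1 m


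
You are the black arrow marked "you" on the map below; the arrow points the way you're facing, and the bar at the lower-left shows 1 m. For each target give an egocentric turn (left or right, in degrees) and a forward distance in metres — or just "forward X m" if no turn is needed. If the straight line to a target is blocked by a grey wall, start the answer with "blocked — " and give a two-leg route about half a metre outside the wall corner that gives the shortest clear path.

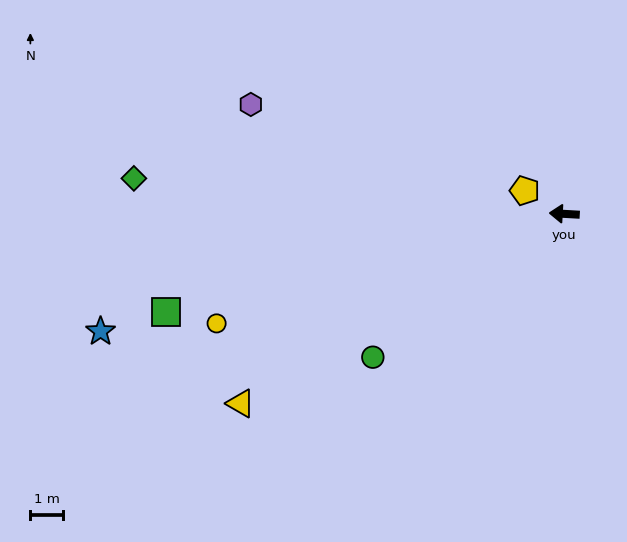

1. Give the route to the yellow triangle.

turn left 34°, forward 11.4 m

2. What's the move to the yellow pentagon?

turn right 27°, forward 1.4 m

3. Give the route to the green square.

turn left 17°, forward 12.5 m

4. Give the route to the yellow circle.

turn left 21°, forward 11.1 m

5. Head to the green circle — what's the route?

turn left 40°, forward 7.3 m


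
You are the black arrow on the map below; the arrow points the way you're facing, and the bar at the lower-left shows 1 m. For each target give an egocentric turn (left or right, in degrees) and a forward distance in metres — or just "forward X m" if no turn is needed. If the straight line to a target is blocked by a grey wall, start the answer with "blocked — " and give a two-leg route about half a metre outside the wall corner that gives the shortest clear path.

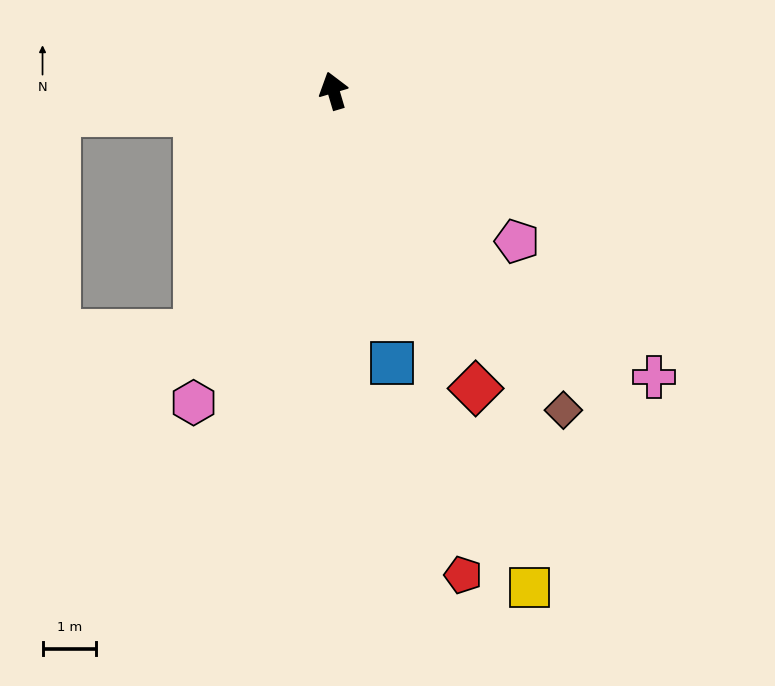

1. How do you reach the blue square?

turn left 176°, forward 5.2 m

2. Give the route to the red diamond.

turn right 171°, forward 6.2 m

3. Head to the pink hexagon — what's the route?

turn left 139°, forward 6.4 m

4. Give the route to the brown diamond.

turn right 161°, forward 7.4 m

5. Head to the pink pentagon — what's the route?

turn right 146°, forward 4.4 m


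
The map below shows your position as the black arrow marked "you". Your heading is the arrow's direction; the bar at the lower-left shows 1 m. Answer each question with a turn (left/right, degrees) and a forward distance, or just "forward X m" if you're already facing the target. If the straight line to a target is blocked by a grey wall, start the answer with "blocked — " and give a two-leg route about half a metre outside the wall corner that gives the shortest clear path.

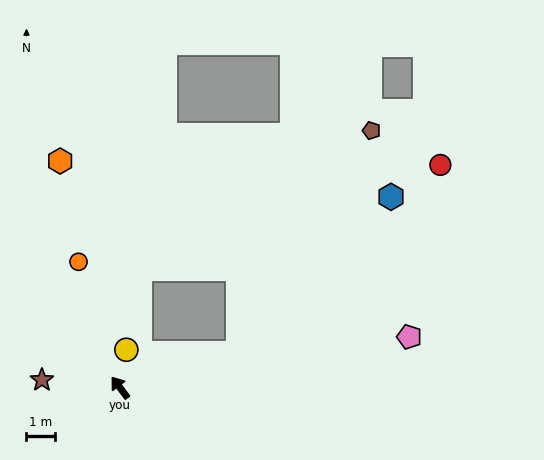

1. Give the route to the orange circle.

turn right 19°, forward 4.7 m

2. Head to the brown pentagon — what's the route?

blocked — turn right 111°, forward 4.4 m, then turn left 43°, forward 9.2 m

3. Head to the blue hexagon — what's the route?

blocked — turn right 111°, forward 4.4 m, then turn left 30°, forward 7.8 m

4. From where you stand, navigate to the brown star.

turn left 47°, forward 2.8 m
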